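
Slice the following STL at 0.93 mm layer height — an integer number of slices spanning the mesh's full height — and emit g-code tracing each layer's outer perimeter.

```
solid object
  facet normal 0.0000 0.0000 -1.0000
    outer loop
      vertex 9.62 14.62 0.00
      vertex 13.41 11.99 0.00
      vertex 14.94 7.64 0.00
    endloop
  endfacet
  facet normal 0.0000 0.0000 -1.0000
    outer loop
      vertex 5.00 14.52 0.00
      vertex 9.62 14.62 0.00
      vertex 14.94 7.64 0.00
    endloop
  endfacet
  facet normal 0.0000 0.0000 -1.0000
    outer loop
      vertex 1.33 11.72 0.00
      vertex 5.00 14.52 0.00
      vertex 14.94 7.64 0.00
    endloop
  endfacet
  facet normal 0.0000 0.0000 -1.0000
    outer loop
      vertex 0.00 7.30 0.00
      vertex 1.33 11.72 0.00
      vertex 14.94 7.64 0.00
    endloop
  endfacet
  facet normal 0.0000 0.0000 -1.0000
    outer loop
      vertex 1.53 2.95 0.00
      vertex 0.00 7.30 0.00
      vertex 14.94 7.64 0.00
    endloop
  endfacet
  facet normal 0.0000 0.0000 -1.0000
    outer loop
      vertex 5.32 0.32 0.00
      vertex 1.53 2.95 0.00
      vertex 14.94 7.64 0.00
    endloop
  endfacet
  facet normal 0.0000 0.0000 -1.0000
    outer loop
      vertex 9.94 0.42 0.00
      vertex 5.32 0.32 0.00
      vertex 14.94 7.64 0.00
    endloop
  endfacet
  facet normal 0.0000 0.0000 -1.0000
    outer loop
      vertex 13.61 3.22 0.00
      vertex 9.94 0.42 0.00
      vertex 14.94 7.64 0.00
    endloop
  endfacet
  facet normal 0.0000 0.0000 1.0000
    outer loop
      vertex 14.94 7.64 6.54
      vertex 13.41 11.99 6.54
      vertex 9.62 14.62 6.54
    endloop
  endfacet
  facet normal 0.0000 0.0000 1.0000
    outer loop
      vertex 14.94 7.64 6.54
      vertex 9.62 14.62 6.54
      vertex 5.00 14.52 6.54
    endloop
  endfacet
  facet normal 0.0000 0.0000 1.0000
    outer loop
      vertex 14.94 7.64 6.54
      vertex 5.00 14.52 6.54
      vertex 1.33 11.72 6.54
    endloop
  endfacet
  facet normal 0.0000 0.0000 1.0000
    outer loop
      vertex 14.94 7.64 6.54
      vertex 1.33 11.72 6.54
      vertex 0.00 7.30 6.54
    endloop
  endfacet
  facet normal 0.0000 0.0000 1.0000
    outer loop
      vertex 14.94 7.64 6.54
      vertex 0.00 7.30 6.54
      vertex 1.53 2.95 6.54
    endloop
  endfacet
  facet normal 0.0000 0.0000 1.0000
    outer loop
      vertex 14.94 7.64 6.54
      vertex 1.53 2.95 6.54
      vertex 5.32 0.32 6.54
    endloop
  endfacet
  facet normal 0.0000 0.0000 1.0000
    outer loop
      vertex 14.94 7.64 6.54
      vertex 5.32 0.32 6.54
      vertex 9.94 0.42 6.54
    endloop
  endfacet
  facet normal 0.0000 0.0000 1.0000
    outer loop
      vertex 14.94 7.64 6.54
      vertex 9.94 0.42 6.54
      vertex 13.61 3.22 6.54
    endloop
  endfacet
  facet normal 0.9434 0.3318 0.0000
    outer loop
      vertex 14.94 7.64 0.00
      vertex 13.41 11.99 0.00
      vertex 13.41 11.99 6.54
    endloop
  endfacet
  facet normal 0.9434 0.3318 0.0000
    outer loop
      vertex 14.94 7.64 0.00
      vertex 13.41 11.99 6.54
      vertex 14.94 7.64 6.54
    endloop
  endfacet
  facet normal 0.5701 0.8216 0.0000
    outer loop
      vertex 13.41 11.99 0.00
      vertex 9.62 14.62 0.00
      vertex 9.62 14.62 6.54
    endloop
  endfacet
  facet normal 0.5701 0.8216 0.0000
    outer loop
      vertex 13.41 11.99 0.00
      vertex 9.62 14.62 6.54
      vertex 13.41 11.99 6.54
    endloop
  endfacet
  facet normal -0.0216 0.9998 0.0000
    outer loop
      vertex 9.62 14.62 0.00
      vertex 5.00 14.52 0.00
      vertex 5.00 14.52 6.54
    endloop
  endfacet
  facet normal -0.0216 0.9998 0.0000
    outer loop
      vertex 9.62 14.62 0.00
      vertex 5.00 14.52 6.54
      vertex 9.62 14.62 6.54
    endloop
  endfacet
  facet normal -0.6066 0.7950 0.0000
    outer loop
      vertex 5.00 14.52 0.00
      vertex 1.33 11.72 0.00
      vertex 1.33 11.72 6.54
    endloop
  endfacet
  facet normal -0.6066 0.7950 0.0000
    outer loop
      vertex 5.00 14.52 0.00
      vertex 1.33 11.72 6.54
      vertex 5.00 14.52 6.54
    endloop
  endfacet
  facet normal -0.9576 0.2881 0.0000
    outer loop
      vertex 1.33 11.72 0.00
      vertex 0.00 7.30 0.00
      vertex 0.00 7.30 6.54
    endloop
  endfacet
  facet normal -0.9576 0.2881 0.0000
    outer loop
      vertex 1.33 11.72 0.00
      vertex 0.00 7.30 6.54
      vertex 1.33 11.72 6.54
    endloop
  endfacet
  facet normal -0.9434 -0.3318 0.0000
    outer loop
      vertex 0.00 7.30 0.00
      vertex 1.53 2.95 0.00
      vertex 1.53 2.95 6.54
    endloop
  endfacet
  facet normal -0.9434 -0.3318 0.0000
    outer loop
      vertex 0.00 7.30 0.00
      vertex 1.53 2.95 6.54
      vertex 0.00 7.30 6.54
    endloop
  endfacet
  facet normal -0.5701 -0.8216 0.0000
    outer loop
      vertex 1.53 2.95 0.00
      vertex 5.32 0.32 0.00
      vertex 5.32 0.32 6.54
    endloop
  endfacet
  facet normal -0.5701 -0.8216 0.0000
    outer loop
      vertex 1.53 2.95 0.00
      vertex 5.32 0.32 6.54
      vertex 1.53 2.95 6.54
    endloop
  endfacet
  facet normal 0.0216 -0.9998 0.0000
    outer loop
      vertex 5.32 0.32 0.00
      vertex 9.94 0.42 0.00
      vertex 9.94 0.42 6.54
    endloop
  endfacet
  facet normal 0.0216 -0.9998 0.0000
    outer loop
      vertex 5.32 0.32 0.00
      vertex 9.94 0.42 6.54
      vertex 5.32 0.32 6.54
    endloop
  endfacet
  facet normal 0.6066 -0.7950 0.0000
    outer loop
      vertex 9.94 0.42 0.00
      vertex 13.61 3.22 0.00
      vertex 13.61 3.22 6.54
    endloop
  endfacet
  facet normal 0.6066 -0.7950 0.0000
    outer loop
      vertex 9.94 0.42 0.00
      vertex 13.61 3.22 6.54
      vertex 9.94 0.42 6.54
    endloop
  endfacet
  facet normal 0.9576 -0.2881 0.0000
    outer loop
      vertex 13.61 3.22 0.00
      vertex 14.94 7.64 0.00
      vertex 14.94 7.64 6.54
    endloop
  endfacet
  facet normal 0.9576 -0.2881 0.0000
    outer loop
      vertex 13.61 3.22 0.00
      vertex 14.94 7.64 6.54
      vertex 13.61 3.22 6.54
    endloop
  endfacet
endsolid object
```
; perimeter-only toolpath
G21 ; units = mm
G90 ; absolute positioning
G28 ; home
; layer 1
G0 Z0.93
G0 X14.94 Y7.64
G1 X13.41 Y11.99
G1 X9.62 Y14.62
G1 X5.00 Y14.52
G1 X1.33 Y11.72
G1 X0.00 Y7.30
G1 X1.53 Y2.95
G1 X5.32 Y0.32
G1 X9.94 Y0.42
G1 X13.61 Y3.22
G1 X14.94 Y7.64
; layer 2
G0 Z1.87
G0 X14.94 Y7.64
G1 X13.41 Y11.99
G1 X9.62 Y14.62
G1 X5.00 Y14.52
G1 X1.33 Y11.72
G1 X0.00 Y7.30
G1 X1.53 Y2.95
G1 X5.32 Y0.32
G1 X9.94 Y0.42
G1 X13.61 Y3.22
G1 X14.94 Y7.64
; layer 3
G0 Z2.80
G0 X14.94 Y7.64
G1 X13.41 Y11.99
G1 X9.62 Y14.62
G1 X5.00 Y14.52
G1 X1.33 Y11.72
G1 X0.00 Y7.30
G1 X1.53 Y2.95
G1 X5.32 Y0.32
G1 X9.94 Y0.42
G1 X13.61 Y3.22
G1 X14.94 Y7.64
; layer 4
G0 Z3.74
G0 X14.94 Y7.64
G1 X13.41 Y11.99
G1 X9.62 Y14.62
G1 X5.00 Y14.52
G1 X1.33 Y11.72
G1 X0.00 Y7.30
G1 X1.53 Y2.95
G1 X5.32 Y0.32
G1 X9.94 Y0.42
G1 X13.61 Y3.22
G1 X14.94 Y7.64
; layer 5
G0 Z4.67
G0 X14.94 Y7.64
G1 X13.41 Y11.99
G1 X9.62 Y14.62
G1 X5.00 Y14.52
G1 X1.33 Y11.72
G1 X0.00 Y7.30
G1 X1.53 Y2.95
G1 X5.32 Y0.32
G1 X9.94 Y0.42
G1 X13.61 Y3.22
G1 X14.94 Y7.64
; layer 6
G0 Z5.61
G0 X14.94 Y7.64
G1 X13.41 Y11.99
G1 X9.62 Y14.62
G1 X5.00 Y14.52
G1 X1.33 Y11.72
G1 X0.00 Y7.30
G1 X1.53 Y2.95
G1 X5.32 Y0.32
G1 X9.94 Y0.42
G1 X13.61 Y3.22
G1 X14.94 Y7.64
; layer 7
G0 Z6.54
G0 X14.94 Y7.64
G1 X13.41 Y11.99
G1 X9.62 Y14.62
G1 X5.00 Y14.52
G1 X1.33 Y11.72
G1 X0.00 Y7.30
G1 X1.53 Y2.95
G1 X5.32 Y0.32
G1 X9.94 Y0.42
G1 X13.61 Y3.22
G1 X14.94 Y7.64
M2 ; end

The solid is a regular 10-sided prism (a cylinder approximated with 10 flat sides), circumscribed radius ≈ 7.47 mm, height ≈ 6.54 mm. Slicing at Δz = 0.93 mm — 7 equal slices spanning the solid's height, so layer i sits at z = i·h/7 — gives 7 non-empty perimeters. Each is a 10-segment closed polygon; G0 lifts to the layer z and rapids to the start vertex, then G1 traces the edges.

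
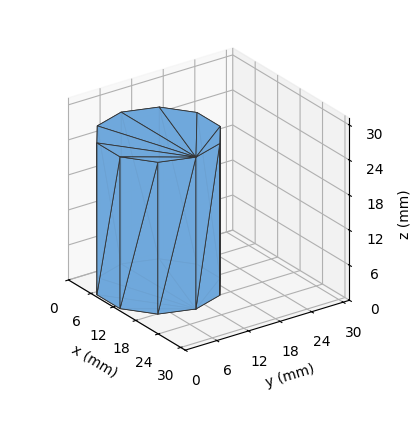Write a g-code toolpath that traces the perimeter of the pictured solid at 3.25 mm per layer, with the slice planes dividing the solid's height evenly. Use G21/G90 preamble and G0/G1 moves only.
Reading the render: the shape is a regular 10-sided prism (a cylinder approximated with 10 flat sides), circumscribed radius ≈ 10 mm, height ≈ 26 mm (dimensions read to the nearest mm from the axis ticks). For the g-code, the solid's height is divided into equal slices at the stated Δz and each level perimeter traced with G1 moves after a G0 lift.

; perimeter-only toolpath
G21 ; units = mm
G90 ; absolute positioning
G28 ; home
; layer 1
G0 Z3.25
G0 X20.00 Y10.00
G1 X18.09 Y15.88
G1 X13.09 Y19.51
G1 X6.91 Y19.51
G1 X1.91 Y15.88
G1 X0.00 Y10.00
G1 X1.91 Y4.12
G1 X6.91 Y0.49
G1 X13.09 Y0.49
G1 X18.09 Y4.12
G1 X20.00 Y10.00
; layer 2
G0 Z6.50
G0 X20.00 Y10.00
G1 X18.09 Y15.88
G1 X13.09 Y19.51
G1 X6.91 Y19.51
G1 X1.91 Y15.88
G1 X0.00 Y10.00
G1 X1.91 Y4.12
G1 X6.91 Y0.49
G1 X13.09 Y0.49
G1 X18.09 Y4.12
G1 X20.00 Y10.00
; layer 3
G0 Z9.75
G0 X20.00 Y10.00
G1 X18.09 Y15.88
G1 X13.09 Y19.51
G1 X6.91 Y19.51
G1 X1.91 Y15.88
G1 X0.00 Y10.00
G1 X1.91 Y4.12
G1 X6.91 Y0.49
G1 X13.09 Y0.49
G1 X18.09 Y4.12
G1 X20.00 Y10.00
; layer 4
G0 Z13.00
G0 X20.00 Y10.00
G1 X18.09 Y15.88
G1 X13.09 Y19.51
G1 X6.91 Y19.51
G1 X1.91 Y15.88
G1 X0.00 Y10.00
G1 X1.91 Y4.12
G1 X6.91 Y0.49
G1 X13.09 Y0.49
G1 X18.09 Y4.12
G1 X20.00 Y10.00
; layer 5
G0 Z16.25
G0 X20.00 Y10.00
G1 X18.09 Y15.88
G1 X13.09 Y19.51
G1 X6.91 Y19.51
G1 X1.91 Y15.88
G1 X0.00 Y10.00
G1 X1.91 Y4.12
G1 X6.91 Y0.49
G1 X13.09 Y0.49
G1 X18.09 Y4.12
G1 X20.00 Y10.00
; layer 6
G0 Z19.50
G0 X20.00 Y10.00
G1 X18.09 Y15.88
G1 X13.09 Y19.51
G1 X6.91 Y19.51
G1 X1.91 Y15.88
G1 X0.00 Y10.00
G1 X1.91 Y4.12
G1 X6.91 Y0.49
G1 X13.09 Y0.49
G1 X18.09 Y4.12
G1 X20.00 Y10.00
; layer 7
G0 Z22.75
G0 X20.00 Y10.00
G1 X18.09 Y15.88
G1 X13.09 Y19.51
G1 X6.91 Y19.51
G1 X1.91 Y15.88
G1 X0.00 Y10.00
G1 X1.91 Y4.12
G1 X6.91 Y0.49
G1 X13.09 Y0.49
G1 X18.09 Y4.12
G1 X20.00 Y10.00
; layer 8
G0 Z26.00
G0 X20.00 Y10.00
G1 X18.09 Y15.88
G1 X13.09 Y19.51
G1 X6.91 Y19.51
G1 X1.91 Y15.88
G1 X0.00 Y10.00
G1 X1.91 Y4.12
G1 X6.91 Y0.49
G1 X13.09 Y0.49
G1 X18.09 Y4.12
G1 X20.00 Y10.00
M2 ; end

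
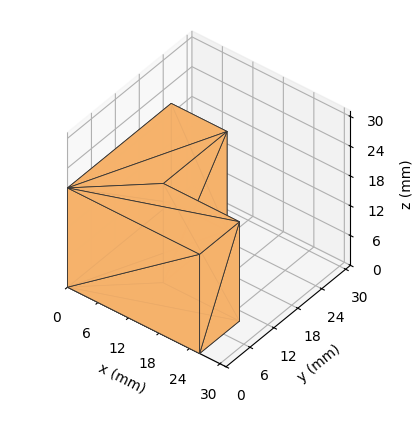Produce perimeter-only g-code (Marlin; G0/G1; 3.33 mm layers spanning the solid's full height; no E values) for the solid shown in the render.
Reading the render: the shape is an L-shaped prism: outer 26 × 26 mm, arm thicknesses ≈ 10 mm (horizontal) and 11 mm (vertical), extruded 20 mm in z (dimensions read to the nearest mm from the axis ticks). For the g-code, the solid's height is divided into equal slices at the stated Δz and each level perimeter traced with G1 moves after a G0 lift.

; perimeter-only toolpath
G21 ; units = mm
G90 ; absolute positioning
G28 ; home
; layer 1
G0 Z3.33
G0 X0.00 Y0.00
G1 X26.00 Y0.00
G1 X26.00 Y10.00
G1 X11.00 Y10.00
G1 X11.00 Y26.00
G1 X0.00 Y26.00
G1 X0.00 Y0.00
; layer 2
G0 Z6.67
G0 X0.00 Y0.00
G1 X26.00 Y0.00
G1 X26.00 Y10.00
G1 X11.00 Y10.00
G1 X11.00 Y26.00
G1 X0.00 Y26.00
G1 X0.00 Y0.00
; layer 3
G0 Z10.00
G0 X0.00 Y0.00
G1 X26.00 Y0.00
G1 X26.00 Y10.00
G1 X11.00 Y10.00
G1 X11.00 Y26.00
G1 X0.00 Y26.00
G1 X0.00 Y0.00
; layer 4
G0 Z13.33
G0 X0.00 Y0.00
G1 X26.00 Y0.00
G1 X26.00 Y10.00
G1 X11.00 Y10.00
G1 X11.00 Y26.00
G1 X0.00 Y26.00
G1 X0.00 Y0.00
; layer 5
G0 Z16.67
G0 X0.00 Y0.00
G1 X26.00 Y0.00
G1 X26.00 Y10.00
G1 X11.00 Y10.00
G1 X11.00 Y26.00
G1 X0.00 Y26.00
G1 X0.00 Y0.00
; layer 6
G0 Z20.00
G0 X0.00 Y0.00
G1 X26.00 Y0.00
G1 X26.00 Y10.00
G1 X11.00 Y10.00
G1 X11.00 Y26.00
G1 X0.00 Y26.00
G1 X0.00 Y0.00
M2 ; end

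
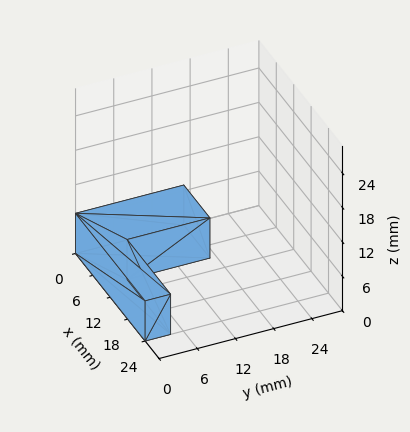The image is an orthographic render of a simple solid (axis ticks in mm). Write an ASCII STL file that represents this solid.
Reading the render: the shape is an L-shaped prism: outer 24 × 17 mm, arm thicknesses ≈ 4 mm (horizontal) and 9 mm (vertical), extruded 7 mm in z (dimensions read to the nearest mm from the axis ticks). For the STL, each face is triangulated and given an outward normal.

solid part
  facet normal 0.0000 0.0000 -1.0000
    outer loop
      vertex 24.000 4.000 0.000
      vertex 24.000 0.000 0.000
      vertex 0.000 0.000 0.000
    endloop
  endfacet
  facet normal 0.0000 0.0000 -1.0000
    outer loop
      vertex 9.000 4.000 0.000
      vertex 24.000 4.000 0.000
      vertex 0.000 0.000 0.000
    endloop
  endfacet
  facet normal 0.0000 0.0000 -1.0000
    outer loop
      vertex 9.000 17.000 0.000
      vertex 9.000 4.000 0.000
      vertex 0.000 0.000 0.000
    endloop
  endfacet
  facet normal 0.0000 0.0000 -1.0000
    outer loop
      vertex 0.000 17.000 0.000
      vertex 9.000 17.000 0.000
      vertex 0.000 0.000 0.000
    endloop
  endfacet
  facet normal 0.0000 0.0000 1.0000
    outer loop
      vertex 0.000 0.000 7.000
      vertex 24.000 0.000 7.000
      vertex 24.000 4.000 7.000
    endloop
  endfacet
  facet normal 0.0000 0.0000 1.0000
    outer loop
      vertex 0.000 0.000 7.000
      vertex 24.000 4.000 7.000
      vertex 9.000 4.000 7.000
    endloop
  endfacet
  facet normal 0.0000 0.0000 1.0000
    outer loop
      vertex 0.000 0.000 7.000
      vertex 9.000 4.000 7.000
      vertex 9.000 17.000 7.000
    endloop
  endfacet
  facet normal 0.0000 0.0000 1.0000
    outer loop
      vertex 0.000 0.000 7.000
      vertex 9.000 17.000 7.000
      vertex 0.000 17.000 7.000
    endloop
  endfacet
  facet normal 0.0000 -1.0000 0.0000
    outer loop
      vertex 0.000 0.000 0.000
      vertex 24.000 0.000 0.000
      vertex 24.000 0.000 7.000
    endloop
  endfacet
  facet normal 0.0000 -1.0000 0.0000
    outer loop
      vertex 0.000 0.000 0.000
      vertex 24.000 0.000 7.000
      vertex 0.000 0.000 7.000
    endloop
  endfacet
  facet normal 1.0000 0.0000 0.0000
    outer loop
      vertex 24.000 0.000 0.000
      vertex 24.000 4.000 0.000
      vertex 24.000 4.000 7.000
    endloop
  endfacet
  facet normal 1.0000 0.0000 0.0000
    outer loop
      vertex 24.000 0.000 0.000
      vertex 24.000 4.000 7.000
      vertex 24.000 0.000 7.000
    endloop
  endfacet
  facet normal 0.0000 1.0000 0.0000
    outer loop
      vertex 24.000 4.000 0.000
      vertex 9.000 4.000 0.000
      vertex 9.000 4.000 7.000
    endloop
  endfacet
  facet normal 0.0000 1.0000 0.0000
    outer loop
      vertex 24.000 4.000 0.000
      vertex 9.000 4.000 7.000
      vertex 24.000 4.000 7.000
    endloop
  endfacet
  facet normal 1.0000 0.0000 0.0000
    outer loop
      vertex 9.000 4.000 0.000
      vertex 9.000 17.000 0.000
      vertex 9.000 17.000 7.000
    endloop
  endfacet
  facet normal 1.0000 0.0000 0.0000
    outer loop
      vertex 9.000 4.000 0.000
      vertex 9.000 17.000 7.000
      vertex 9.000 4.000 7.000
    endloop
  endfacet
  facet normal 0.0000 1.0000 0.0000
    outer loop
      vertex 9.000 17.000 0.000
      vertex 0.000 17.000 0.000
      vertex 0.000 17.000 7.000
    endloop
  endfacet
  facet normal 0.0000 1.0000 0.0000
    outer loop
      vertex 9.000 17.000 0.000
      vertex 0.000 17.000 7.000
      vertex 9.000 17.000 7.000
    endloop
  endfacet
  facet normal -1.0000 0.0000 0.0000
    outer loop
      vertex 0.000 17.000 0.000
      vertex 0.000 0.000 0.000
      vertex 0.000 0.000 7.000
    endloop
  endfacet
  facet normal -1.0000 0.0000 0.0000
    outer loop
      vertex 0.000 17.000 0.000
      vertex 0.000 0.000 7.000
      vertex 0.000 17.000 7.000
    endloop
  endfacet
endsolid part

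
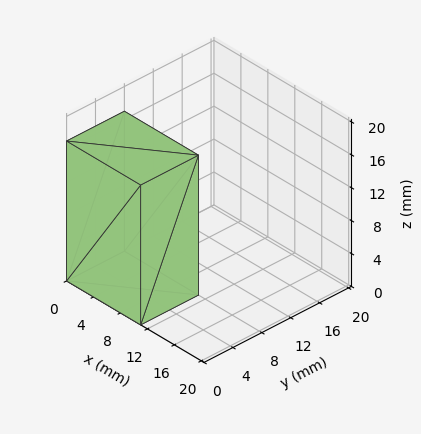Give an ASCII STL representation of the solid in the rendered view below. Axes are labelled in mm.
Reading the render: the shape is a rectangular box, roughly 11 × 8 mm footprint and 17 mm tall (dimensions read to the nearest mm from the axis ticks). For the STL, each face is triangulated and given an outward normal.

solid part
  facet normal 0.0000 0.0000 -1.0000
    outer loop
      vertex 11.0 8.0 0.0
      vertex 11.0 0.0 0.0
      vertex 0.0 0.0 0.0
    endloop
  endfacet
  facet normal 0.0000 0.0000 -1.0000
    outer loop
      vertex 0.0 8.0 0.0
      vertex 11.0 8.0 0.0
      vertex 0.0 0.0 0.0
    endloop
  endfacet
  facet normal 0.0000 0.0000 1.0000
    outer loop
      vertex 0.0 0.0 17.0
      vertex 11.0 0.0 17.0
      vertex 11.0 8.0 17.0
    endloop
  endfacet
  facet normal 0.0000 0.0000 1.0000
    outer loop
      vertex 0.0 0.0 17.0
      vertex 11.0 8.0 17.0
      vertex 0.0 8.0 17.0
    endloop
  endfacet
  facet normal 0.0000 -1.0000 0.0000
    outer loop
      vertex 0.0 0.0 0.0
      vertex 11.0 0.0 0.0
      vertex 11.0 0.0 17.0
    endloop
  endfacet
  facet normal 0.0000 -1.0000 0.0000
    outer loop
      vertex 0.0 0.0 0.0
      vertex 11.0 0.0 17.0
      vertex 0.0 0.0 17.0
    endloop
  endfacet
  facet normal 0.0000 1.0000 0.0000
    outer loop
      vertex 11.0 8.0 17.0
      vertex 11.0 8.0 0.0
      vertex 0.0 8.0 0.0
    endloop
  endfacet
  facet normal 0.0000 1.0000 0.0000
    outer loop
      vertex 0.0 8.0 17.0
      vertex 11.0 8.0 17.0
      vertex 0.0 8.0 0.0
    endloop
  endfacet
  facet normal -1.0000 0.0000 0.0000
    outer loop
      vertex 0.0 8.0 17.0
      vertex 0.0 8.0 0.0
      vertex 0.0 0.0 0.0
    endloop
  endfacet
  facet normal -1.0000 0.0000 0.0000
    outer loop
      vertex 0.0 0.0 17.0
      vertex 0.0 8.0 17.0
      vertex 0.0 0.0 0.0
    endloop
  endfacet
  facet normal 1.0000 0.0000 0.0000
    outer loop
      vertex 11.0 0.0 0.0
      vertex 11.0 8.0 0.0
      vertex 11.0 8.0 17.0
    endloop
  endfacet
  facet normal 1.0000 0.0000 0.0000
    outer loop
      vertex 11.0 0.0 0.0
      vertex 11.0 8.0 17.0
      vertex 11.0 0.0 17.0
    endloop
  endfacet
endsolid part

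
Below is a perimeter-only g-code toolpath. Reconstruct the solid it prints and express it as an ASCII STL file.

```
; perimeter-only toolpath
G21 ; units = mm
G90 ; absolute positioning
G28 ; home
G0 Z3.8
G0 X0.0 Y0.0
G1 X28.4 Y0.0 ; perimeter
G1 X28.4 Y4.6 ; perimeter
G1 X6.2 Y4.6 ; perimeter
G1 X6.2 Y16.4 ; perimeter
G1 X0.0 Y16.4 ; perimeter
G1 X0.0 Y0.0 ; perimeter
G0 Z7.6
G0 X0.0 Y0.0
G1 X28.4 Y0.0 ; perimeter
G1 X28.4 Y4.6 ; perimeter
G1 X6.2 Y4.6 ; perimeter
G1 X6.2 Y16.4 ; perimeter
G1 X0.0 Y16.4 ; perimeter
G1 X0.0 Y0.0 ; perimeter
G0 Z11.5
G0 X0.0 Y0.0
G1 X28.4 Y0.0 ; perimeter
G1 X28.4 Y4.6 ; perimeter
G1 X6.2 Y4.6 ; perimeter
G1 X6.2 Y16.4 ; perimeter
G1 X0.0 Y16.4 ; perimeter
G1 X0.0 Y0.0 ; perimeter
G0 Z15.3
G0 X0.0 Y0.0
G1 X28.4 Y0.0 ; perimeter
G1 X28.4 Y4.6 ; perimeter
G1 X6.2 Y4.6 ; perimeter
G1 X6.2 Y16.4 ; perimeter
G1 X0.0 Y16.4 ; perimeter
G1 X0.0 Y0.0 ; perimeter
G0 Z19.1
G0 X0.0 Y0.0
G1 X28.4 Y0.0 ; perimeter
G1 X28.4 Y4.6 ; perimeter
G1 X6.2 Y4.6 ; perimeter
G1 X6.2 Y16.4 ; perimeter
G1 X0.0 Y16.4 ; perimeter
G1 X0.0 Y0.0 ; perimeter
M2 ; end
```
solid part
  facet normal 0.0000 0.0000 -1.0000
    outer loop
      vertex 28.4 4.6 0.0
      vertex 28.4 0.0 0.0
      vertex 0.0 0.0 0.0
    endloop
  endfacet
  facet normal 0.0000 0.0000 -1.0000
    outer loop
      vertex 6.2 4.6 0.0
      vertex 28.4 4.6 0.0
      vertex 0.0 0.0 0.0
    endloop
  endfacet
  facet normal 0.0000 0.0000 -1.0000
    outer loop
      vertex 6.2 16.4 0.0
      vertex 6.2 4.6 0.0
      vertex 0.0 0.0 0.0
    endloop
  endfacet
  facet normal 0.0000 0.0000 -1.0000
    outer loop
      vertex 0.0 16.4 0.0
      vertex 6.2 16.4 0.0
      vertex 0.0 0.0 0.0
    endloop
  endfacet
  facet normal 0.0000 0.0000 1.0000
    outer loop
      vertex 0.0 0.0 19.1
      vertex 28.4 0.0 19.1
      vertex 28.4 4.6 19.1
    endloop
  endfacet
  facet normal 0.0000 0.0000 1.0000
    outer loop
      vertex 0.0 0.0 19.1
      vertex 28.4 4.6 19.1
      vertex 6.2 4.6 19.1
    endloop
  endfacet
  facet normal 0.0000 0.0000 1.0000
    outer loop
      vertex 0.0 0.0 19.1
      vertex 6.2 4.6 19.1
      vertex 6.2 16.4 19.1
    endloop
  endfacet
  facet normal 0.0000 0.0000 1.0000
    outer loop
      vertex 0.0 0.0 19.1
      vertex 6.2 16.4 19.1
      vertex 0.0 16.4 19.1
    endloop
  endfacet
  facet normal 0.0000 -1.0000 0.0000
    outer loop
      vertex 0.0 0.0 0.0
      vertex 28.4 0.0 0.0
      vertex 28.4 0.0 19.1
    endloop
  endfacet
  facet normal 0.0000 -1.0000 0.0000
    outer loop
      vertex 0.0 0.0 0.0
      vertex 28.4 0.0 19.1
      vertex 0.0 0.0 19.1
    endloop
  endfacet
  facet normal 1.0000 0.0000 0.0000
    outer loop
      vertex 28.4 0.0 0.0
      vertex 28.4 4.6 0.0
      vertex 28.4 4.6 19.1
    endloop
  endfacet
  facet normal 1.0000 0.0000 0.0000
    outer loop
      vertex 28.4 0.0 0.0
      vertex 28.4 4.6 19.1
      vertex 28.4 0.0 19.1
    endloop
  endfacet
  facet normal 0.0000 1.0000 0.0000
    outer loop
      vertex 28.4 4.6 0.0
      vertex 6.2 4.6 0.0
      vertex 6.2 4.6 19.1
    endloop
  endfacet
  facet normal 0.0000 1.0000 0.0000
    outer loop
      vertex 28.4 4.6 0.0
      vertex 6.2 4.6 19.1
      vertex 28.4 4.6 19.1
    endloop
  endfacet
  facet normal 1.0000 0.0000 0.0000
    outer loop
      vertex 6.2 4.6 0.0
      vertex 6.2 16.4 0.0
      vertex 6.2 16.4 19.1
    endloop
  endfacet
  facet normal 1.0000 0.0000 0.0000
    outer loop
      vertex 6.2 4.6 0.0
      vertex 6.2 16.4 19.1
      vertex 6.2 4.6 19.1
    endloop
  endfacet
  facet normal 0.0000 1.0000 0.0000
    outer loop
      vertex 6.2 16.4 0.0
      vertex 0.0 16.4 0.0
      vertex 0.0 16.4 19.1
    endloop
  endfacet
  facet normal 0.0000 1.0000 0.0000
    outer loop
      vertex 6.2 16.4 0.0
      vertex 0.0 16.4 19.1
      vertex 6.2 16.4 19.1
    endloop
  endfacet
  facet normal -1.0000 0.0000 0.0000
    outer loop
      vertex 0.0 16.4 0.0
      vertex 0.0 0.0 0.0
      vertex 0.0 0.0 19.1
    endloop
  endfacet
  facet normal -1.0000 0.0000 0.0000
    outer loop
      vertex 0.0 16.4 0.0
      vertex 0.0 0.0 19.1
      vertex 0.0 16.4 19.1
    endloop
  endfacet
endsolid part

The G0 Z moves step by Δz≈3.8 mm. Every layer's G1 loop is the same polygon, so the solid is a straight extrusion of it from z=0 to z≈19.1. Closing with flat bottom and top caps and triangulating gives 20 facets — an L-shaped prism: outer 28.4 × 16.4 mm, arm thicknesses ≈ 4.6 mm (horizontal) and 6.2 mm (vertical), extruded 19.1 mm in z.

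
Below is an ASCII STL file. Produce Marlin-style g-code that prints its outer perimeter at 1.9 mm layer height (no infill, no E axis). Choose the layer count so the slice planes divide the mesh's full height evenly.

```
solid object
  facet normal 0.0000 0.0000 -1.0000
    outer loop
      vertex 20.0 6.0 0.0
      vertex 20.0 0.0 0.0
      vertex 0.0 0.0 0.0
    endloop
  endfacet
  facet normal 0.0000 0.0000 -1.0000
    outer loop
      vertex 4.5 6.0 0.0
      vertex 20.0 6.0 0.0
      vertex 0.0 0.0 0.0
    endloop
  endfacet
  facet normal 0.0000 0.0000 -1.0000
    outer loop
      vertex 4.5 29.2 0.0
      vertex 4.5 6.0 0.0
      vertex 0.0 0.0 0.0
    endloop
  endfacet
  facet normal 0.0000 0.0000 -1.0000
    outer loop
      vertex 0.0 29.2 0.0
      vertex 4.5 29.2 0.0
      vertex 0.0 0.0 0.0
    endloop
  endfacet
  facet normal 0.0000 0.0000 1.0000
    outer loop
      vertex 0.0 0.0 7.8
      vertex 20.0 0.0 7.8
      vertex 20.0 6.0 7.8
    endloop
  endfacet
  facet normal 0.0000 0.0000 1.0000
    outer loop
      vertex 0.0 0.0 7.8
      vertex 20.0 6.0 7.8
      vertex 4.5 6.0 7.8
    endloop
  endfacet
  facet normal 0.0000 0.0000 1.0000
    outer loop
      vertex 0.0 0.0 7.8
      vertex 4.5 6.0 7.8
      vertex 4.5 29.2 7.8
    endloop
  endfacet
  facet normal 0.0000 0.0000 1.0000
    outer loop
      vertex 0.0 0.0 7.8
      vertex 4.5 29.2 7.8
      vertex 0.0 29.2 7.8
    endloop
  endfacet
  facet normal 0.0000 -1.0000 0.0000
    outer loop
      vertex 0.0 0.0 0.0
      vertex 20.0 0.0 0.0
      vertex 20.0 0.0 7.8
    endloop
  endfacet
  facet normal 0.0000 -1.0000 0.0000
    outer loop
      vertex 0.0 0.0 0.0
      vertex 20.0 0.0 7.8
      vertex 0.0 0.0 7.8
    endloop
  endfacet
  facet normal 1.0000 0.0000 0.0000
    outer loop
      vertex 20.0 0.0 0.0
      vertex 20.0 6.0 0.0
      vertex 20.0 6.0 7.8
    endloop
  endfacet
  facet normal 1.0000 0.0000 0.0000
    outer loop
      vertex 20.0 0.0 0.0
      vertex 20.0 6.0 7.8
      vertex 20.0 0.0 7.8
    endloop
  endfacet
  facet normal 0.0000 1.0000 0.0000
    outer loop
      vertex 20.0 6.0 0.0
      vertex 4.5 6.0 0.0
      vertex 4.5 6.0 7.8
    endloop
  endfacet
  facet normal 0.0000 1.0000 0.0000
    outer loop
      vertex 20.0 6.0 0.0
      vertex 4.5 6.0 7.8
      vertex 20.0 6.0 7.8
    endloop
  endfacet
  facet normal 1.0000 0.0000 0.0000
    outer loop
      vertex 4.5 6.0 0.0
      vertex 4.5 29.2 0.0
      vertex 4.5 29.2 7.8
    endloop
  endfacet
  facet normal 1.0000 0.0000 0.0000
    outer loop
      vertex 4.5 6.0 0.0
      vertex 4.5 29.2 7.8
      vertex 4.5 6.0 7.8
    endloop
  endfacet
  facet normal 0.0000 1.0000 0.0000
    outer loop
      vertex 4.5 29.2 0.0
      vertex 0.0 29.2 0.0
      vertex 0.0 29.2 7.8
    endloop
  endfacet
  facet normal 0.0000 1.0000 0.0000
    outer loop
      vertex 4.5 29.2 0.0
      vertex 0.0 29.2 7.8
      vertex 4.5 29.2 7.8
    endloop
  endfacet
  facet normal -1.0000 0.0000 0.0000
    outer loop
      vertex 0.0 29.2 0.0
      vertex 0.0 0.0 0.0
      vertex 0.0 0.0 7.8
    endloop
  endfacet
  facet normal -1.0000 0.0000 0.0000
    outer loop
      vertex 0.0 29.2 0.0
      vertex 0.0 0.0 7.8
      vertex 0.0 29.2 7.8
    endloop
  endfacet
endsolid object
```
; perimeter-only toolpath
G21 ; units = mm
G90 ; absolute positioning
G28 ; home
; layer 1
G0 Z1.9
G0 X0.0 Y0.0
G1 X20.0 Y0.0
G1 X20.0 Y6.0
G1 X4.5 Y6.0
G1 X4.5 Y29.2
G1 X0.0 Y29.2
G1 X0.0 Y0.0
; layer 2
G0 Z3.9
G0 X0.0 Y0.0
G1 X20.0 Y0.0
G1 X20.0 Y6.0
G1 X4.5 Y6.0
G1 X4.5 Y29.2
G1 X0.0 Y29.2
G1 X0.0 Y0.0
; layer 3
G0 Z5.8
G0 X0.0 Y0.0
G1 X20.0 Y0.0
G1 X20.0 Y6.0
G1 X4.5 Y6.0
G1 X4.5 Y29.2
G1 X0.0 Y29.2
G1 X0.0 Y0.0
; layer 4
G0 Z7.8
G0 X0.0 Y0.0
G1 X20.0 Y0.0
G1 X20.0 Y6.0
G1 X4.5 Y6.0
G1 X4.5 Y29.2
G1 X0.0 Y29.2
G1 X0.0 Y0.0
M2 ; end

The solid is an L-shaped prism: outer 20 × 29.2 mm, arm thicknesses ≈ 6 mm (horizontal) and 4.5 mm (vertical), extruded 7.8 mm in z. Slicing at Δz = 1.9 mm — 4 equal slices spanning the solid's height, so layer i sits at z = i·h/4 — gives 4 non-empty perimeters. Each is a 6-segment closed polygon; G0 lifts to the layer z and rapids to the start vertex, then G1 traces the edges.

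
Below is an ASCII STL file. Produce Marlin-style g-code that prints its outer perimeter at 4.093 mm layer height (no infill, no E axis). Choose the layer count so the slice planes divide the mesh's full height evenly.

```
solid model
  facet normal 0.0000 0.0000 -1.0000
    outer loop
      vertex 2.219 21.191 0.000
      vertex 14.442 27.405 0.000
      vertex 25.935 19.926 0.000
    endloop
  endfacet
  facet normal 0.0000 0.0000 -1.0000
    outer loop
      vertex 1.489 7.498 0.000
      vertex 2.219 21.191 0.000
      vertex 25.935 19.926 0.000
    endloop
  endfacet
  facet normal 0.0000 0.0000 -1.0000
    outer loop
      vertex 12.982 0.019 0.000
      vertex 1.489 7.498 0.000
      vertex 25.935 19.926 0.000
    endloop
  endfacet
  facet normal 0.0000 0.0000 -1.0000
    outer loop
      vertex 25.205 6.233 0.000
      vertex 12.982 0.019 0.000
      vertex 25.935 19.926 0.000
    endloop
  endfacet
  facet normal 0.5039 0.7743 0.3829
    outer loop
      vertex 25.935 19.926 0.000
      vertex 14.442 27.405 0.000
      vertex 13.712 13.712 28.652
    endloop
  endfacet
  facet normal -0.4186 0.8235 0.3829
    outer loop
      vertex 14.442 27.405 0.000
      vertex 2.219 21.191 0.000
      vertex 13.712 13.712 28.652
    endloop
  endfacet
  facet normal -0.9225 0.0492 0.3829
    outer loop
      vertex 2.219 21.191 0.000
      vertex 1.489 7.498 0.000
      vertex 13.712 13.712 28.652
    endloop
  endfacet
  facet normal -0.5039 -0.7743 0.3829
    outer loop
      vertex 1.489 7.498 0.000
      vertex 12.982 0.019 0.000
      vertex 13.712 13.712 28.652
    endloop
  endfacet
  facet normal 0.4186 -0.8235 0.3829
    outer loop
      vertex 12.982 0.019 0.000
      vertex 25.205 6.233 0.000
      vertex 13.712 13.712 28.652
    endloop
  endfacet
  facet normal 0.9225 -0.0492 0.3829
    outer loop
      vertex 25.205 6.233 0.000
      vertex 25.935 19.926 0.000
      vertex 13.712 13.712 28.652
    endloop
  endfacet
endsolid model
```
; perimeter-only toolpath
G21 ; units = mm
G90 ; absolute positioning
G28 ; home
; layer 1
G0 Z4.093
G0 X24.189 Y19.038
G1 X14.338 Y25.449
G1 X3.861 Y20.123
G1 X3.235 Y8.386
G1 X13.086 Y1.975
G1 X23.563 Y7.301
G1 X24.189 Y19.038
; layer 2
G0 Z8.186
G0 X22.443 Y18.151
G1 X14.233 Y23.493
G1 X5.503 Y19.054
G1 X4.981 Y9.273
G1 X13.191 Y3.931
G1 X21.921 Y8.370
G1 X22.443 Y18.151
; layer 3
G0 Z12.279
G0 X20.697 Y17.263
G1 X14.129 Y21.537
G1 X7.145 Y17.986
G1 X6.727 Y10.161
G1 X13.295 Y5.887
G1 X20.279 Y9.438
G1 X20.697 Y17.263
; layer 4
G0 Z16.373
G0 X18.950 Y16.375
G1 X14.025 Y19.580
G1 X8.786 Y16.917
G1 X8.474 Y11.049
G1 X13.399 Y7.844
G1 X18.638 Y10.507
G1 X18.950 Y16.375
; layer 5
G0 Z20.466
G0 X17.204 Y15.487
G1 X13.921 Y17.624
G1 X10.428 Y15.849
G1 X10.220 Y11.937
G1 X13.503 Y9.800
G1 X16.996 Y11.575
G1 X17.204 Y15.487
; layer 6
G0 Z24.559
G0 X15.458 Y14.600
G1 X13.816 Y15.668
G1 X12.070 Y14.780
G1 X11.966 Y12.824
G1 X13.608 Y11.756
G1 X15.354 Y12.644
G1 X15.458 Y14.600
M2 ; end

The solid is a regular 6-sided pyramid, base circumscribed radius ≈ 13.7 mm, apex at z ≈ 28.7 mm. Slicing at Δz = 4.093 mm — 7 equal slices spanning the solid's height, so layer i sits at z = i·h/7 — gives 6 non-empty perimeters. Each is a 6-segment closed polygon; G0 lifts to the layer z and rapids to the start vertex, then G1 traces the edges. The cross-section shrinks linearly with z (the slice at the apex is degenerate and omitted).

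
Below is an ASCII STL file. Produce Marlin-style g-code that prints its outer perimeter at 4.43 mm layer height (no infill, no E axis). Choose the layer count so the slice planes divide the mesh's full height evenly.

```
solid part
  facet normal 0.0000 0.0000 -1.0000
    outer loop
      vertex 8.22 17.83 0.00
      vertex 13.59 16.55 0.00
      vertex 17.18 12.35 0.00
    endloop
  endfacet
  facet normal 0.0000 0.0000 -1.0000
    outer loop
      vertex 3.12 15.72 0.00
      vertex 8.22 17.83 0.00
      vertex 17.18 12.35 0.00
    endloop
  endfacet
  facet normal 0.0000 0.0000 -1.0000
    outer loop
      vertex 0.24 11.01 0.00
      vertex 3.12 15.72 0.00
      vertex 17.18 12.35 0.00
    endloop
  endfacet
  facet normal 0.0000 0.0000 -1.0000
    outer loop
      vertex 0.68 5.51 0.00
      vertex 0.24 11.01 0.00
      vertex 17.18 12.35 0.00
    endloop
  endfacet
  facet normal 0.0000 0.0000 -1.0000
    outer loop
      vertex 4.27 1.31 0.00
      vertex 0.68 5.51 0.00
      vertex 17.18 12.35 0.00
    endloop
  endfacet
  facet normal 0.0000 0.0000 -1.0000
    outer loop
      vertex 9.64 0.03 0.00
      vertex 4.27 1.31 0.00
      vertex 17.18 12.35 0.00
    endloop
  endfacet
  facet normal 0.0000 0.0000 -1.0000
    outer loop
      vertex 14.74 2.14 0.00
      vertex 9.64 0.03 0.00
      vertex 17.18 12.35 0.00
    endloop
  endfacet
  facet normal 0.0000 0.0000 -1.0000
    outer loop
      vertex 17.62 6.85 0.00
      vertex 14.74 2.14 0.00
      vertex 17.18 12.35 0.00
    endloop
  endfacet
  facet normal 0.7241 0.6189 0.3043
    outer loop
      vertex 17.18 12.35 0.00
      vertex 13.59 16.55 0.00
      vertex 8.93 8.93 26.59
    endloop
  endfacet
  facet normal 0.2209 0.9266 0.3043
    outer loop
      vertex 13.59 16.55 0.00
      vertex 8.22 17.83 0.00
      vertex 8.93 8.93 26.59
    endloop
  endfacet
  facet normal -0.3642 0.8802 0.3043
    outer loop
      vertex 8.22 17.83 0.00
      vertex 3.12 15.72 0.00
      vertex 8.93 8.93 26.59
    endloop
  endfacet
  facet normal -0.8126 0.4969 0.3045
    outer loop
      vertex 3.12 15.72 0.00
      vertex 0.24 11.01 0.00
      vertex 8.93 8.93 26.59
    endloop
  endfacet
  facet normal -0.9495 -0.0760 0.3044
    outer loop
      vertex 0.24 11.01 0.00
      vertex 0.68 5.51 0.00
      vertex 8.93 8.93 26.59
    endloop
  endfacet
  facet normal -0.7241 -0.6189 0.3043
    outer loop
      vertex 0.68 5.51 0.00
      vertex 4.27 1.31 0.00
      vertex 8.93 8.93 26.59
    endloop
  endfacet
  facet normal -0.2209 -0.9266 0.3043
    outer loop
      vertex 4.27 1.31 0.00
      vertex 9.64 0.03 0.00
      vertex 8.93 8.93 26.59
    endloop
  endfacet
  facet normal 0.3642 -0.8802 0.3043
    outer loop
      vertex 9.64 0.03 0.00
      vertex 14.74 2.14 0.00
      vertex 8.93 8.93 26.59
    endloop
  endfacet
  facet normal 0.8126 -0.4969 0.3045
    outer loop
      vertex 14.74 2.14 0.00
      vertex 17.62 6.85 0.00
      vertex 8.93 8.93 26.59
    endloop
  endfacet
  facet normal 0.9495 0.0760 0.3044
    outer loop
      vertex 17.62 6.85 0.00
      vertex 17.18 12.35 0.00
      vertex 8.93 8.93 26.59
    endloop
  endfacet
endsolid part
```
; perimeter-only toolpath
G21 ; units = mm
G90 ; absolute positioning
G28 ; home
; layer 1
G0 Z4.43
G0 X15.80 Y11.78
G1 X12.81 Y15.28
G1 X8.34 Y16.35
G1 X4.09 Y14.59
G1 X1.69 Y10.66
G1 X2.05 Y6.08
G1 X5.05 Y2.58
G1 X9.52 Y1.51
G1 X13.77 Y3.27
G1 X16.17 Y7.20
G1 X15.80 Y11.78
; layer 2
G0 Z8.86
G0 X14.43 Y11.21
G1 X12.04 Y14.01
G1 X8.46 Y14.86
G1 X5.06 Y13.46
G1 X3.14 Y10.32
G1 X3.43 Y6.65
G1 X5.82 Y3.85
G1 X9.40 Y3.00
G1 X12.80 Y4.40
G1 X14.72 Y7.54
G1 X14.43 Y11.21
; layer 3
G0 Z13.29
G0 X13.05 Y10.64
G1 X11.26 Y12.74
G1 X8.57 Y13.38
G1 X6.03 Y12.32
G1 X4.58 Y9.97
G1 X4.80 Y7.22
G1 X6.60 Y5.12
G1 X9.29 Y4.48
G1 X11.84 Y5.54
G1 X13.28 Y7.89
G1 X13.05 Y10.64
; layer 4
G0 Z17.73
G0 X11.68 Y10.07
G1 X10.48 Y11.47
G1 X8.69 Y11.90
G1 X6.99 Y11.19
G1 X6.03 Y9.62
G1 X6.18 Y7.79
G1 X7.38 Y6.39
G1 X9.17 Y5.96
G1 X10.87 Y6.67
G1 X11.83 Y8.24
G1 X11.68 Y10.07
; layer 5
G0 Z22.16
G0 X10.30 Y9.50
G1 X9.71 Y10.20
G1 X8.81 Y10.41
G1 X7.96 Y10.06
G1 X7.48 Y9.28
G1 X7.55 Y8.36
G1 X8.15 Y7.66
G1 X9.05 Y7.45
G1 X9.90 Y7.80
G1 X10.38 Y8.58
G1 X10.30 Y9.50
M2 ; end

The solid is a regular 10-sided pyramid, base circumscribed radius ≈ 8.93 mm, apex at z ≈ 26.6 mm. Slicing at Δz = 4.43 mm — 6 equal slices spanning the solid's height, so layer i sits at z = i·h/6 — gives 5 non-empty perimeters. Each is a 10-segment closed polygon; G0 lifts to the layer z and rapids to the start vertex, then G1 traces the edges. The cross-section shrinks linearly with z (the slice at the apex is degenerate and omitted).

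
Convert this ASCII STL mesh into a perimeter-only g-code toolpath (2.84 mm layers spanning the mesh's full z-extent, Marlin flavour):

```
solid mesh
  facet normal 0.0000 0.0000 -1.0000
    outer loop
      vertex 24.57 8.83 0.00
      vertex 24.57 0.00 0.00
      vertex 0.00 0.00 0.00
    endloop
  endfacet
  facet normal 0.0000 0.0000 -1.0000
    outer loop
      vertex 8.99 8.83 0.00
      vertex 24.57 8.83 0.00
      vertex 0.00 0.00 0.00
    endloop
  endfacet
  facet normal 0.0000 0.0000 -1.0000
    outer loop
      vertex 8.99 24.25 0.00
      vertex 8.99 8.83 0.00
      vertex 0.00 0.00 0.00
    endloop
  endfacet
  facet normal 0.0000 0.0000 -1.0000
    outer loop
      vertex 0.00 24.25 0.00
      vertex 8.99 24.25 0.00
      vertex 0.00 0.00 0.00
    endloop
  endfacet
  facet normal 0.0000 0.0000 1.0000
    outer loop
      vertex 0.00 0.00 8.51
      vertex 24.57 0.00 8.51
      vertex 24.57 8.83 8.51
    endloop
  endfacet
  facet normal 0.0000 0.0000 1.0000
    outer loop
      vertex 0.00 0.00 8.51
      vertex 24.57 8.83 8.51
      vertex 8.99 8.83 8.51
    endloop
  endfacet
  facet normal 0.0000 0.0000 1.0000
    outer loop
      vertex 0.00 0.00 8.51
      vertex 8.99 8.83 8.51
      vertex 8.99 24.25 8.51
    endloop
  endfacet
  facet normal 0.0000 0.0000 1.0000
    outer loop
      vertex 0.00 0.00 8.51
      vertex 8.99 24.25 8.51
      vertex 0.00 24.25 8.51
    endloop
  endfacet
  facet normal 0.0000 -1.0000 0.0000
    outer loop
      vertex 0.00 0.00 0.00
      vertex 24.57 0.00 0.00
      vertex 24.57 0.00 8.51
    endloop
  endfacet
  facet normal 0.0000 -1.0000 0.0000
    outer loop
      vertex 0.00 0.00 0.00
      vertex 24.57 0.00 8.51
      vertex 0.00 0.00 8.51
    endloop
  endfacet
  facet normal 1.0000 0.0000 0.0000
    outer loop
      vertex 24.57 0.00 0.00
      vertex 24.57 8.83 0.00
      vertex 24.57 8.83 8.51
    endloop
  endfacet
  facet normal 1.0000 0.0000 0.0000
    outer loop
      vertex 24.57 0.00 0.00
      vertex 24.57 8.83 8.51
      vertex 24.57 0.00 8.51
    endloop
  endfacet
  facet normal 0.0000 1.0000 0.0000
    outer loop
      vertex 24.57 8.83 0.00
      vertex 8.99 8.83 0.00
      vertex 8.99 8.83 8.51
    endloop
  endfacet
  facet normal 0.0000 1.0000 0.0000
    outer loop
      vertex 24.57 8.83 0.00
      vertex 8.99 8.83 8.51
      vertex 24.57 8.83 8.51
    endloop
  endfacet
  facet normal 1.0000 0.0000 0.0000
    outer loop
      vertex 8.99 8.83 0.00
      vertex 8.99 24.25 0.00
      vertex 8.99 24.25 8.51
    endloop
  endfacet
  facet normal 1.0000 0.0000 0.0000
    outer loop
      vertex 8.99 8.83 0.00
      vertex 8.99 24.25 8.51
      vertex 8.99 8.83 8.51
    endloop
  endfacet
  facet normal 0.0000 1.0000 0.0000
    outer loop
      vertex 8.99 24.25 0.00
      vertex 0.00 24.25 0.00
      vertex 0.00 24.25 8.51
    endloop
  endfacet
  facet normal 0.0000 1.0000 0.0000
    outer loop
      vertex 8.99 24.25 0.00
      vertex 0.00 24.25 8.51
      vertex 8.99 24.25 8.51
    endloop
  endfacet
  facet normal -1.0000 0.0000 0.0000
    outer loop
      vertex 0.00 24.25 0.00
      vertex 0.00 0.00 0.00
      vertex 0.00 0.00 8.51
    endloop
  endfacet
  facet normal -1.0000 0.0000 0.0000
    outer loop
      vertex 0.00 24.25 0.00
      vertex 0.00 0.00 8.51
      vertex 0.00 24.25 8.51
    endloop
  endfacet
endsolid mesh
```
; perimeter-only toolpath
G21 ; units = mm
G90 ; absolute positioning
G28 ; home
; layer 1
G0 Z2.84
G0 X0.00 Y0.00
G1 X24.57 Y0.00
G1 X24.57 Y8.83
G1 X8.99 Y8.83
G1 X8.99 Y24.25
G1 X0.00 Y24.25
G1 X0.00 Y0.00
; layer 2
G0 Z5.67
G0 X0.00 Y0.00
G1 X24.57 Y0.00
G1 X24.57 Y8.83
G1 X8.99 Y8.83
G1 X8.99 Y24.25
G1 X0.00 Y24.25
G1 X0.00 Y0.00
; layer 3
G0 Z8.51
G0 X0.00 Y0.00
G1 X24.57 Y0.00
G1 X24.57 Y8.83
G1 X8.99 Y8.83
G1 X8.99 Y24.25
G1 X0.00 Y24.25
G1 X0.00 Y0.00
M2 ; end

The solid is an L-shaped prism: outer 24.6 × 24.2 mm, arm thicknesses ≈ 8.83 mm (horizontal) and 8.99 mm (vertical), extruded 8.51 mm in z. Slicing at Δz = 2.84 mm — 3 equal slices spanning the solid's height, so layer i sits at z = i·h/3 — gives 3 non-empty perimeters. Each is a 6-segment closed polygon; G0 lifts to the layer z and rapids to the start vertex, then G1 traces the edges.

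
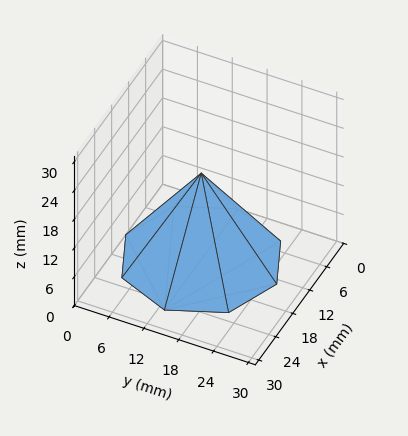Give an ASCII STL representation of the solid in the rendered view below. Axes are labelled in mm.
Reading the render: the shape is a regular 8-sided pyramid, base circumscribed radius ≈ 13 mm, apex at z ≈ 18 mm (dimensions read to the nearest mm from the axis ticks). For the STL, each face is triangulated and given an outward normal.

solid part
  facet normal 0.0000 0.0000 -1.0000
    outer loop
      vertex 13.000 26.000 0.000
      vertex 22.192 22.192 0.000
      vertex 26.000 13.000 0.000
    endloop
  endfacet
  facet normal 0.0000 0.0000 -1.0000
    outer loop
      vertex 3.808 22.192 0.000
      vertex 13.000 26.000 0.000
      vertex 26.000 13.000 0.000
    endloop
  endfacet
  facet normal 0.0000 0.0000 -1.0000
    outer loop
      vertex 0.000 13.000 0.000
      vertex 3.808 22.192 0.000
      vertex 26.000 13.000 0.000
    endloop
  endfacet
  facet normal 0.0000 0.0000 -1.0000
    outer loop
      vertex 3.808 3.808 0.000
      vertex 0.000 13.000 0.000
      vertex 26.000 13.000 0.000
    endloop
  endfacet
  facet normal 0.0000 0.0000 -1.0000
    outer loop
      vertex 13.000 0.000 0.000
      vertex 3.808 3.808 0.000
      vertex 26.000 13.000 0.000
    endloop
  endfacet
  facet normal 0.0000 0.0000 -1.0000
    outer loop
      vertex 22.192 3.808 0.000
      vertex 13.000 0.000 0.000
      vertex 26.000 13.000 0.000
    endloop
  endfacet
  facet normal 0.7685 0.3184 0.5550
    outer loop
      vertex 26.000 13.000 0.000
      vertex 22.192 22.192 0.000
      vertex 13.000 13.000 18.000
    endloop
  endfacet
  facet normal 0.3184 0.7685 0.5550
    outer loop
      vertex 22.192 22.192 0.000
      vertex 13.000 26.000 0.000
      vertex 13.000 13.000 18.000
    endloop
  endfacet
  facet normal -0.3184 0.7685 0.5550
    outer loop
      vertex 13.000 26.000 0.000
      vertex 3.808 22.192 0.000
      vertex 13.000 13.000 18.000
    endloop
  endfacet
  facet normal -0.7685 0.3184 0.5550
    outer loop
      vertex 3.808 22.192 0.000
      vertex 0.000 13.000 0.000
      vertex 13.000 13.000 18.000
    endloop
  endfacet
  facet normal -0.7685 -0.3184 0.5550
    outer loop
      vertex 0.000 13.000 0.000
      vertex 3.808 3.808 0.000
      vertex 13.000 13.000 18.000
    endloop
  endfacet
  facet normal -0.3184 -0.7685 0.5550
    outer loop
      vertex 3.808 3.808 0.000
      vertex 13.000 0.000 0.000
      vertex 13.000 13.000 18.000
    endloop
  endfacet
  facet normal 0.3184 -0.7685 0.5550
    outer loop
      vertex 13.000 0.000 0.000
      vertex 22.192 3.808 0.000
      vertex 13.000 13.000 18.000
    endloop
  endfacet
  facet normal 0.7685 -0.3184 0.5550
    outer loop
      vertex 22.192 3.808 0.000
      vertex 26.000 13.000 0.000
      vertex 13.000 13.000 18.000
    endloop
  endfacet
endsolid part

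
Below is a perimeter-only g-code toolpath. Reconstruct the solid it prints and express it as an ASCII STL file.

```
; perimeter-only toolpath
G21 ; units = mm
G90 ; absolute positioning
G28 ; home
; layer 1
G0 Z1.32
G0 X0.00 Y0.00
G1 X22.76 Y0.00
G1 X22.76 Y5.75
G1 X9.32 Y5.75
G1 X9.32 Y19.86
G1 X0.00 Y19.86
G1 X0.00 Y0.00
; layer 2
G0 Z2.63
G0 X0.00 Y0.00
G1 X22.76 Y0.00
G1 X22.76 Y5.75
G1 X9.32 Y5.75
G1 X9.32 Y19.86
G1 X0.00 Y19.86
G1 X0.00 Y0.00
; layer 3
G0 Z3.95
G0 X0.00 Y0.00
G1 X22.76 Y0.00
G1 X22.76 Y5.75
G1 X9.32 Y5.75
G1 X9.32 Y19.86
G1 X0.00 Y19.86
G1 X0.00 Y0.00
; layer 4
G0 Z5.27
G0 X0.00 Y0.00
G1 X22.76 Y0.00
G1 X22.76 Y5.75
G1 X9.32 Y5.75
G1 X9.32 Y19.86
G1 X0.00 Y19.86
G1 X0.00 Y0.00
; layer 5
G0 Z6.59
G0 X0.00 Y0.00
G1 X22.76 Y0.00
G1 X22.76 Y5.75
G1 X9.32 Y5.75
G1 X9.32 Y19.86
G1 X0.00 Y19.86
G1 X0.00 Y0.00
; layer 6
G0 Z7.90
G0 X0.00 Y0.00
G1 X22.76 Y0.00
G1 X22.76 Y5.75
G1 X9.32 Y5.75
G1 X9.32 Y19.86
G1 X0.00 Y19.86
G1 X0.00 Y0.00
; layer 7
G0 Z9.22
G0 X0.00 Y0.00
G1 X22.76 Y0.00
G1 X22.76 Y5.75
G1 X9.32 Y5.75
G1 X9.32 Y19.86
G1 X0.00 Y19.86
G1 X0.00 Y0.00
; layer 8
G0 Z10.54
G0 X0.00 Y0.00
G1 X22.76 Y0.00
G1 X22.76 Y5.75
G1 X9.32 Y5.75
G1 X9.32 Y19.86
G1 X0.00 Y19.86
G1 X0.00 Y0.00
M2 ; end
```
solid part
  facet normal 0.0000 0.0000 -1.0000
    outer loop
      vertex 22.76 5.75 0.00
      vertex 22.76 0.00 0.00
      vertex 0.00 0.00 0.00
    endloop
  endfacet
  facet normal 0.0000 0.0000 -1.0000
    outer loop
      vertex 9.32 5.75 0.00
      vertex 22.76 5.75 0.00
      vertex 0.00 0.00 0.00
    endloop
  endfacet
  facet normal 0.0000 0.0000 -1.0000
    outer loop
      vertex 9.32 19.86 0.00
      vertex 9.32 5.75 0.00
      vertex 0.00 0.00 0.00
    endloop
  endfacet
  facet normal 0.0000 0.0000 -1.0000
    outer loop
      vertex 0.00 19.86 0.00
      vertex 9.32 19.86 0.00
      vertex 0.00 0.00 0.00
    endloop
  endfacet
  facet normal 0.0000 0.0000 1.0000
    outer loop
      vertex 0.00 0.00 10.54
      vertex 22.76 0.00 10.54
      vertex 22.76 5.75 10.54
    endloop
  endfacet
  facet normal 0.0000 0.0000 1.0000
    outer loop
      vertex 0.00 0.00 10.54
      vertex 22.76 5.75 10.54
      vertex 9.32 5.75 10.54
    endloop
  endfacet
  facet normal 0.0000 0.0000 1.0000
    outer loop
      vertex 0.00 0.00 10.54
      vertex 9.32 5.75 10.54
      vertex 9.32 19.86 10.54
    endloop
  endfacet
  facet normal 0.0000 0.0000 1.0000
    outer loop
      vertex 0.00 0.00 10.54
      vertex 9.32 19.86 10.54
      vertex 0.00 19.86 10.54
    endloop
  endfacet
  facet normal 0.0000 -1.0000 0.0000
    outer loop
      vertex 0.00 0.00 0.00
      vertex 22.76 0.00 0.00
      vertex 22.76 0.00 10.54
    endloop
  endfacet
  facet normal 0.0000 -1.0000 0.0000
    outer loop
      vertex 0.00 0.00 0.00
      vertex 22.76 0.00 10.54
      vertex 0.00 0.00 10.54
    endloop
  endfacet
  facet normal 1.0000 0.0000 0.0000
    outer loop
      vertex 22.76 0.00 0.00
      vertex 22.76 5.75 0.00
      vertex 22.76 5.75 10.54
    endloop
  endfacet
  facet normal 1.0000 0.0000 0.0000
    outer loop
      vertex 22.76 0.00 0.00
      vertex 22.76 5.75 10.54
      vertex 22.76 0.00 10.54
    endloop
  endfacet
  facet normal 0.0000 1.0000 0.0000
    outer loop
      vertex 22.76 5.75 0.00
      vertex 9.32 5.75 0.00
      vertex 9.32 5.75 10.54
    endloop
  endfacet
  facet normal 0.0000 1.0000 0.0000
    outer loop
      vertex 22.76 5.75 0.00
      vertex 9.32 5.75 10.54
      vertex 22.76 5.75 10.54
    endloop
  endfacet
  facet normal 1.0000 0.0000 0.0000
    outer loop
      vertex 9.32 5.75 0.00
      vertex 9.32 19.86 0.00
      vertex 9.32 19.86 10.54
    endloop
  endfacet
  facet normal 1.0000 0.0000 0.0000
    outer loop
      vertex 9.32 5.75 0.00
      vertex 9.32 19.86 10.54
      vertex 9.32 5.75 10.54
    endloop
  endfacet
  facet normal 0.0000 1.0000 0.0000
    outer loop
      vertex 9.32 19.86 0.00
      vertex 0.00 19.86 0.00
      vertex 0.00 19.86 10.54
    endloop
  endfacet
  facet normal 0.0000 1.0000 0.0000
    outer loop
      vertex 9.32 19.86 0.00
      vertex 0.00 19.86 10.54
      vertex 9.32 19.86 10.54
    endloop
  endfacet
  facet normal -1.0000 0.0000 0.0000
    outer loop
      vertex 0.00 19.86 0.00
      vertex 0.00 0.00 0.00
      vertex 0.00 0.00 10.54
    endloop
  endfacet
  facet normal -1.0000 0.0000 0.0000
    outer loop
      vertex 0.00 19.86 0.00
      vertex 0.00 0.00 10.54
      vertex 0.00 19.86 10.54
    endloop
  endfacet
endsolid part

The G0 Z moves step by Δz≈1.32 mm. Every layer's G1 loop is the same polygon, so the solid is a straight extrusion of it from z=0 to z≈10.5. Closing with flat bottom and top caps and triangulating gives 20 facets — an L-shaped prism: outer 22.8 × 19.9 mm, arm thicknesses ≈ 5.75 mm (horizontal) and 9.32 mm (vertical), extruded 10.5 mm in z.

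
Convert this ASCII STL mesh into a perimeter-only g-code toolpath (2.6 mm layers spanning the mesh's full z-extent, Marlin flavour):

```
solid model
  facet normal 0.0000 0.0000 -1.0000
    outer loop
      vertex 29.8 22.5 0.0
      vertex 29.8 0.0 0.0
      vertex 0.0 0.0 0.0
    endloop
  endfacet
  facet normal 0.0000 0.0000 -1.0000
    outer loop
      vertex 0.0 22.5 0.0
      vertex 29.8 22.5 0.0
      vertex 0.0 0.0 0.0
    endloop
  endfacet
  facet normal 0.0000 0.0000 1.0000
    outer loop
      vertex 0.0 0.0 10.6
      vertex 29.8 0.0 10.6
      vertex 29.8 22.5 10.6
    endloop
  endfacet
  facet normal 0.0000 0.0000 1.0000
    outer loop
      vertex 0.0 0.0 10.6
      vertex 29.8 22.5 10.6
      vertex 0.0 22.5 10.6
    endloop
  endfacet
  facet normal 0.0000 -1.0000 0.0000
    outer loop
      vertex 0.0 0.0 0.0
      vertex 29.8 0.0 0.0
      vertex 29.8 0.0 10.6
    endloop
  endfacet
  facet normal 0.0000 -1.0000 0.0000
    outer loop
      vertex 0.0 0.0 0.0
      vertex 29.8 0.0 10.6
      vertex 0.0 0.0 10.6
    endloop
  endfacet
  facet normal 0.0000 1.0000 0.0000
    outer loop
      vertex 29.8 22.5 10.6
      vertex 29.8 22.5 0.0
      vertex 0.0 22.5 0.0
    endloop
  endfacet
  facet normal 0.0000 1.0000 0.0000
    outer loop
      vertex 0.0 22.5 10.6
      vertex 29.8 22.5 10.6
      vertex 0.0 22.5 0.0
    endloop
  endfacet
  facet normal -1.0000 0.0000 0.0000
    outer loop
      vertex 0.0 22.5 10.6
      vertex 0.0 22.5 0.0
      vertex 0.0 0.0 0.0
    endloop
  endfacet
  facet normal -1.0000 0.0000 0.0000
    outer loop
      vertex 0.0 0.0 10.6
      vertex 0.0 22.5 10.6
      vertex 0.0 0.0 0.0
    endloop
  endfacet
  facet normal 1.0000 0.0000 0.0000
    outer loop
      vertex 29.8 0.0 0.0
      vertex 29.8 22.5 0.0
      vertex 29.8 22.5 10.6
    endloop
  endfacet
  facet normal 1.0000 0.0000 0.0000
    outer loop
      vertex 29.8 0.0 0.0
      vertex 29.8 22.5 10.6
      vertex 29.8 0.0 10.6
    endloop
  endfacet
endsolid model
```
; perimeter-only toolpath
G21 ; units = mm
G90 ; absolute positioning
G28 ; home
; layer 1
G0 Z2.6
G0 X0.0 Y0.0
G1 X29.8 Y0.0
G1 X29.8 Y22.5
G1 X0.0 Y22.5
G1 X0.0 Y0.0
; layer 2
G0 Z5.3
G0 X0.0 Y0.0
G1 X29.8 Y0.0
G1 X29.8 Y22.5
G1 X0.0 Y22.5
G1 X0.0 Y0.0
; layer 3
G0 Z7.9
G0 X0.0 Y0.0
G1 X29.8 Y0.0
G1 X29.8 Y22.5
G1 X0.0 Y22.5
G1 X0.0 Y0.0
; layer 4
G0 Z10.6
G0 X0.0 Y0.0
G1 X29.8 Y0.0
G1 X29.8 Y22.5
G1 X0.0 Y22.5
G1 X0.0 Y0.0
M2 ; end

The solid is a rectangular box, roughly 29.8 × 22.5 mm footprint and 10.6 mm tall. Slicing at Δz = 2.6 mm — 4 equal slices spanning the solid's height, so layer i sits at z = i·h/4 — gives 4 non-empty perimeters. Each is a 4-segment closed polygon; G0 lifts to the layer z and rapids to the start vertex, then G1 traces the edges.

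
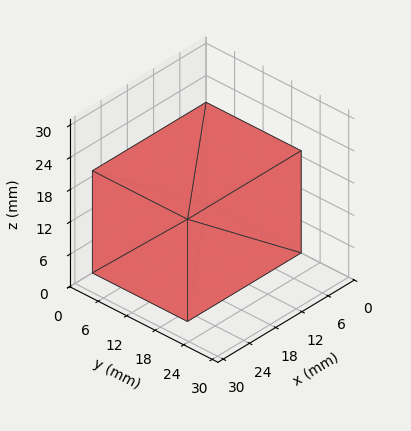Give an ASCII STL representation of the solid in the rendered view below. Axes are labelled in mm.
Reading the render: the shape is a rectangular box, roughly 26 × 20 mm footprint and 19 mm tall (dimensions read to the nearest mm from the axis ticks). For the STL, each face is triangulated and given an outward normal.

solid part
  facet normal 0.0000 0.0000 -1.0000
    outer loop
      vertex 26.000 20.000 0.000
      vertex 26.000 0.000 0.000
      vertex 0.000 0.000 0.000
    endloop
  endfacet
  facet normal 0.0000 0.0000 -1.0000
    outer loop
      vertex 0.000 20.000 0.000
      vertex 26.000 20.000 0.000
      vertex 0.000 0.000 0.000
    endloop
  endfacet
  facet normal 0.0000 0.0000 1.0000
    outer loop
      vertex 0.000 0.000 19.000
      vertex 26.000 0.000 19.000
      vertex 26.000 20.000 19.000
    endloop
  endfacet
  facet normal 0.0000 0.0000 1.0000
    outer loop
      vertex 0.000 0.000 19.000
      vertex 26.000 20.000 19.000
      vertex 0.000 20.000 19.000
    endloop
  endfacet
  facet normal 0.0000 -1.0000 0.0000
    outer loop
      vertex 0.000 0.000 0.000
      vertex 26.000 0.000 0.000
      vertex 26.000 0.000 19.000
    endloop
  endfacet
  facet normal 0.0000 -1.0000 0.0000
    outer loop
      vertex 0.000 0.000 0.000
      vertex 26.000 0.000 19.000
      vertex 0.000 0.000 19.000
    endloop
  endfacet
  facet normal 0.0000 1.0000 0.0000
    outer loop
      vertex 26.000 20.000 19.000
      vertex 26.000 20.000 0.000
      vertex 0.000 20.000 0.000
    endloop
  endfacet
  facet normal 0.0000 1.0000 0.0000
    outer loop
      vertex 0.000 20.000 19.000
      vertex 26.000 20.000 19.000
      vertex 0.000 20.000 0.000
    endloop
  endfacet
  facet normal -1.0000 0.0000 0.0000
    outer loop
      vertex 0.000 20.000 19.000
      vertex 0.000 20.000 0.000
      vertex 0.000 0.000 0.000
    endloop
  endfacet
  facet normal -1.0000 0.0000 0.0000
    outer loop
      vertex 0.000 0.000 19.000
      vertex 0.000 20.000 19.000
      vertex 0.000 0.000 0.000
    endloop
  endfacet
  facet normal 1.0000 0.0000 0.0000
    outer loop
      vertex 26.000 0.000 0.000
      vertex 26.000 20.000 0.000
      vertex 26.000 20.000 19.000
    endloop
  endfacet
  facet normal 1.0000 0.0000 0.0000
    outer loop
      vertex 26.000 0.000 0.000
      vertex 26.000 20.000 19.000
      vertex 26.000 0.000 19.000
    endloop
  endfacet
endsolid part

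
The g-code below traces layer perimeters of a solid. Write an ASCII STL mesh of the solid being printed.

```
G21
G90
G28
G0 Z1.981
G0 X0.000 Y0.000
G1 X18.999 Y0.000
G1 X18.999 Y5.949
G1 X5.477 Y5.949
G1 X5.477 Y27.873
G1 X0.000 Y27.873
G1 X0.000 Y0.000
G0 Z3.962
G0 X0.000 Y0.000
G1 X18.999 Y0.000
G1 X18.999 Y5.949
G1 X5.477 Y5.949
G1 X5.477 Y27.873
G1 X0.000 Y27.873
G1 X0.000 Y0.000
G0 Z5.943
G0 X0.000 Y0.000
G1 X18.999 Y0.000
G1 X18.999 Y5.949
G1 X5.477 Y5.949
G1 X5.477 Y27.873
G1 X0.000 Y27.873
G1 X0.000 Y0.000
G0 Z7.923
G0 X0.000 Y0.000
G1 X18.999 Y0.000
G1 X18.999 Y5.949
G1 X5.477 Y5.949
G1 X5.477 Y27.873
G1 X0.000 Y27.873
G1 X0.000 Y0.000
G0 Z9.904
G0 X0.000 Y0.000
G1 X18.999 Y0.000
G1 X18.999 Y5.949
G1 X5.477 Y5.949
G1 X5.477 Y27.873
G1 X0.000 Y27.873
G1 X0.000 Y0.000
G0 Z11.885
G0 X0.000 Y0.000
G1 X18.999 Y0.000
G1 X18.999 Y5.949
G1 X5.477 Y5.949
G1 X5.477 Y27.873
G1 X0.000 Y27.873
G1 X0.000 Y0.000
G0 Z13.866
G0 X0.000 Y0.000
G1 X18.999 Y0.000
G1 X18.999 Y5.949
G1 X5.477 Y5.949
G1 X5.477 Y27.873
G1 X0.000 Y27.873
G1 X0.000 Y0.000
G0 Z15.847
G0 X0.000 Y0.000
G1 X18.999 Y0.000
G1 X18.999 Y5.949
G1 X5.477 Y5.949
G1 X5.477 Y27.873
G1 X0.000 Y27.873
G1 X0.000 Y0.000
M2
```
solid part
  facet normal 0.0000 0.0000 -1.0000
    outer loop
      vertex 18.999 5.949 0.000
      vertex 18.999 0.000 0.000
      vertex 0.000 0.000 0.000
    endloop
  endfacet
  facet normal 0.0000 0.0000 -1.0000
    outer loop
      vertex 5.477 5.949 0.000
      vertex 18.999 5.949 0.000
      vertex 0.000 0.000 0.000
    endloop
  endfacet
  facet normal 0.0000 0.0000 -1.0000
    outer loop
      vertex 5.477 27.873 0.000
      vertex 5.477 5.949 0.000
      vertex 0.000 0.000 0.000
    endloop
  endfacet
  facet normal 0.0000 0.0000 -1.0000
    outer loop
      vertex 0.000 27.873 0.000
      vertex 5.477 27.873 0.000
      vertex 0.000 0.000 0.000
    endloop
  endfacet
  facet normal 0.0000 0.0000 1.0000
    outer loop
      vertex 0.000 0.000 15.847
      vertex 18.999 0.000 15.847
      vertex 18.999 5.949 15.847
    endloop
  endfacet
  facet normal 0.0000 0.0000 1.0000
    outer loop
      vertex 0.000 0.000 15.847
      vertex 18.999 5.949 15.847
      vertex 5.477 5.949 15.847
    endloop
  endfacet
  facet normal 0.0000 0.0000 1.0000
    outer loop
      vertex 0.000 0.000 15.847
      vertex 5.477 5.949 15.847
      vertex 5.477 27.873 15.847
    endloop
  endfacet
  facet normal 0.0000 0.0000 1.0000
    outer loop
      vertex 0.000 0.000 15.847
      vertex 5.477 27.873 15.847
      vertex 0.000 27.873 15.847
    endloop
  endfacet
  facet normal 0.0000 -1.0000 0.0000
    outer loop
      vertex 0.000 0.000 0.000
      vertex 18.999 0.000 0.000
      vertex 18.999 0.000 15.847
    endloop
  endfacet
  facet normal 0.0000 -1.0000 0.0000
    outer loop
      vertex 0.000 0.000 0.000
      vertex 18.999 0.000 15.847
      vertex 0.000 0.000 15.847
    endloop
  endfacet
  facet normal 1.0000 0.0000 0.0000
    outer loop
      vertex 18.999 0.000 0.000
      vertex 18.999 5.949 0.000
      vertex 18.999 5.949 15.847
    endloop
  endfacet
  facet normal 1.0000 0.0000 0.0000
    outer loop
      vertex 18.999 0.000 0.000
      vertex 18.999 5.949 15.847
      vertex 18.999 0.000 15.847
    endloop
  endfacet
  facet normal 0.0000 1.0000 0.0000
    outer loop
      vertex 18.999 5.949 0.000
      vertex 5.477 5.949 0.000
      vertex 5.477 5.949 15.847
    endloop
  endfacet
  facet normal 0.0000 1.0000 0.0000
    outer loop
      vertex 18.999 5.949 0.000
      vertex 5.477 5.949 15.847
      vertex 18.999 5.949 15.847
    endloop
  endfacet
  facet normal 1.0000 0.0000 0.0000
    outer loop
      vertex 5.477 5.949 0.000
      vertex 5.477 27.873 0.000
      vertex 5.477 27.873 15.847
    endloop
  endfacet
  facet normal 1.0000 0.0000 0.0000
    outer loop
      vertex 5.477 5.949 0.000
      vertex 5.477 27.873 15.847
      vertex 5.477 5.949 15.847
    endloop
  endfacet
  facet normal 0.0000 1.0000 0.0000
    outer loop
      vertex 5.477 27.873 0.000
      vertex 0.000 27.873 0.000
      vertex 0.000 27.873 15.847
    endloop
  endfacet
  facet normal 0.0000 1.0000 0.0000
    outer loop
      vertex 5.477 27.873 0.000
      vertex 0.000 27.873 15.847
      vertex 5.477 27.873 15.847
    endloop
  endfacet
  facet normal -1.0000 0.0000 0.0000
    outer loop
      vertex 0.000 27.873 0.000
      vertex 0.000 0.000 0.000
      vertex 0.000 0.000 15.847
    endloop
  endfacet
  facet normal -1.0000 0.0000 0.0000
    outer loop
      vertex 0.000 27.873 0.000
      vertex 0.000 0.000 15.847
      vertex 0.000 27.873 15.847
    endloop
  endfacet
endsolid part

The G0 Z moves step by Δz≈1.981 mm. Every layer's G1 loop is the same polygon, so the solid is a straight extrusion of it from z=0 to z≈15.8. Closing with flat bottom and top caps and triangulating gives 20 facets — an L-shaped prism: outer 19 × 27.9 mm, arm thicknesses ≈ 5.95 mm (horizontal) and 5.48 mm (vertical), extruded 15.8 mm in z.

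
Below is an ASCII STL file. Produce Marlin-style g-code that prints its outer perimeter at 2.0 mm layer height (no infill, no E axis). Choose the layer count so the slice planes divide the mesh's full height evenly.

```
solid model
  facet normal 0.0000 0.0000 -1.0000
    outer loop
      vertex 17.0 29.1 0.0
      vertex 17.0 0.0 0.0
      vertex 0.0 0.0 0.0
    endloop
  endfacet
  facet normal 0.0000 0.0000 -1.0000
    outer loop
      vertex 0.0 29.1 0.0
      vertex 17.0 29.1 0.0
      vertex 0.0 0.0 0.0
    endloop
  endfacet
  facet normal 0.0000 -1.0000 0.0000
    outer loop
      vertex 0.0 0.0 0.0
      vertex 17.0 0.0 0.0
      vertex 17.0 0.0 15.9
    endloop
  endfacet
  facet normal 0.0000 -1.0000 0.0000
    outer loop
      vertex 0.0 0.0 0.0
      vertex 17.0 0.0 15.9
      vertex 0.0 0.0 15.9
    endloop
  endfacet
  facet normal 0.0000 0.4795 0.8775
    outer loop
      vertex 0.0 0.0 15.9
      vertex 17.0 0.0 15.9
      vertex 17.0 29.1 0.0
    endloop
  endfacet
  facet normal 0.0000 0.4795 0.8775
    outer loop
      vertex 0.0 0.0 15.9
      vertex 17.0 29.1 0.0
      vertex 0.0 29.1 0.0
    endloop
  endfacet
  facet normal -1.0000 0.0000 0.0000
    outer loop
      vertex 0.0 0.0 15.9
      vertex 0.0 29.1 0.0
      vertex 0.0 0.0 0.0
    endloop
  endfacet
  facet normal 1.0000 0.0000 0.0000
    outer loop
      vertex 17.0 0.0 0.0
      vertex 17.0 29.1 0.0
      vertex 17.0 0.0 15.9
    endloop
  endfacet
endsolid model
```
; perimeter-only toolpath
G21 ; units = mm
G90 ; absolute positioning
G28 ; home
; layer 1
G0 Z2.0
G0 X0.0 Y0.0
G1 X17.0 Y0.0
G1 X17.0 Y25.5
G1 X0.0 Y25.5
G1 X0.0 Y0.0
; layer 2
G0 Z4.0
G0 X0.0 Y0.0
G1 X17.0 Y0.0
G1 X17.0 Y21.8
G1 X0.0 Y21.8
G1 X0.0 Y0.0
; layer 3
G0 Z6.0
G0 X0.0 Y0.0
G1 X17.0 Y0.0
G1 X17.0 Y18.2
G1 X0.0 Y18.2
G1 X0.0 Y0.0
; layer 4
G0 Z8.0
G0 X0.0 Y0.0
G1 X17.0 Y0.0
G1 X17.0 Y14.6
G1 X0.0 Y14.6
G1 X0.0 Y0.0
; layer 5
G0 Z9.9
G0 X0.0 Y0.0
G1 X17.0 Y0.0
G1 X17.0 Y10.9
G1 X0.0 Y10.9
G1 X0.0 Y0.0
; layer 6
G0 Z11.9
G0 X0.0 Y0.0
G1 X17.0 Y0.0
G1 X17.0 Y7.3
G1 X0.0 Y7.3
G1 X0.0 Y0.0
; layer 7
G0 Z13.9
G0 X0.0 Y0.0
G1 X17.0 Y0.0
G1 X17.0 Y3.6
G1 X0.0 Y3.6
G1 X0.0 Y0.0
M2 ; end

The solid is a wedge (ramp): 17 × 29.1 mm base, rising to 15.9 mm along the y=0 edge and sloping linearly to z=0 at y=29.1. Slicing at Δz = 2.0 mm — 8 equal slices spanning the solid's height, so layer i sits at z = i·h/8 — gives 7 non-empty perimeters. Each is a 4-segment closed polygon; G0 lifts to the layer z and rapids to the start vertex, then G1 traces the edges. The cross-section shrinks linearly with z (the slice at the apex is degenerate and omitted).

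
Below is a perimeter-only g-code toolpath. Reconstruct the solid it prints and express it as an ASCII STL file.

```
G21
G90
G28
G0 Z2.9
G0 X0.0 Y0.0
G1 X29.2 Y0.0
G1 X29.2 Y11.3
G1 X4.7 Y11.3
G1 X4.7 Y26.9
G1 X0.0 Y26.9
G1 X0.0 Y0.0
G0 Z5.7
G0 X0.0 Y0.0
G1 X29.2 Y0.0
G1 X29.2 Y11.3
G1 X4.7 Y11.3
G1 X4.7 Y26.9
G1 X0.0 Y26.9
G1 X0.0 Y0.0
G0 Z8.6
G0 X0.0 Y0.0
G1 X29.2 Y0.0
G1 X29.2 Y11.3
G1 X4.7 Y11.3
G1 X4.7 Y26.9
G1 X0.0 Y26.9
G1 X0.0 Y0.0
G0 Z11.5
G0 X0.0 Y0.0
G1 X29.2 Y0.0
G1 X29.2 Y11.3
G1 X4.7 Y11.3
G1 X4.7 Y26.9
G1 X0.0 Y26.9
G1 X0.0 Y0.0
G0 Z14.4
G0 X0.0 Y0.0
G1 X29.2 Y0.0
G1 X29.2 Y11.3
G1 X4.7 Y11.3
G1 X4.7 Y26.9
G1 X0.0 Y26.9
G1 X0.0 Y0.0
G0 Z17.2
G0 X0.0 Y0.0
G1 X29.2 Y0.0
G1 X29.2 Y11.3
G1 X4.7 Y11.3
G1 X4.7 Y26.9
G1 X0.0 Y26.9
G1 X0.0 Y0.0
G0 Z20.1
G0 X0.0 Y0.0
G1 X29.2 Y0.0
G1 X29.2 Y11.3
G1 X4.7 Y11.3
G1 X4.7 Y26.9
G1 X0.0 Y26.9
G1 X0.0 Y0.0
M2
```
solid part
  facet normal 0.0000 0.0000 -1.0000
    outer loop
      vertex 29.2 11.3 0.0
      vertex 29.2 0.0 0.0
      vertex 0.0 0.0 0.0
    endloop
  endfacet
  facet normal 0.0000 0.0000 -1.0000
    outer loop
      vertex 4.7 11.3 0.0
      vertex 29.2 11.3 0.0
      vertex 0.0 0.0 0.0
    endloop
  endfacet
  facet normal 0.0000 0.0000 -1.0000
    outer loop
      vertex 4.7 26.9 0.0
      vertex 4.7 11.3 0.0
      vertex 0.0 0.0 0.0
    endloop
  endfacet
  facet normal 0.0000 0.0000 -1.0000
    outer loop
      vertex 0.0 26.9 0.0
      vertex 4.7 26.9 0.0
      vertex 0.0 0.0 0.0
    endloop
  endfacet
  facet normal 0.0000 0.0000 1.0000
    outer loop
      vertex 0.0 0.0 20.1
      vertex 29.2 0.0 20.1
      vertex 29.2 11.3 20.1
    endloop
  endfacet
  facet normal 0.0000 0.0000 1.0000
    outer loop
      vertex 0.0 0.0 20.1
      vertex 29.2 11.3 20.1
      vertex 4.7 11.3 20.1
    endloop
  endfacet
  facet normal 0.0000 0.0000 1.0000
    outer loop
      vertex 0.0 0.0 20.1
      vertex 4.7 11.3 20.1
      vertex 4.7 26.9 20.1
    endloop
  endfacet
  facet normal 0.0000 0.0000 1.0000
    outer loop
      vertex 0.0 0.0 20.1
      vertex 4.7 26.9 20.1
      vertex 0.0 26.9 20.1
    endloop
  endfacet
  facet normal 0.0000 -1.0000 0.0000
    outer loop
      vertex 0.0 0.0 0.0
      vertex 29.2 0.0 0.0
      vertex 29.2 0.0 20.1
    endloop
  endfacet
  facet normal 0.0000 -1.0000 0.0000
    outer loop
      vertex 0.0 0.0 0.0
      vertex 29.2 0.0 20.1
      vertex 0.0 0.0 20.1
    endloop
  endfacet
  facet normal 1.0000 0.0000 0.0000
    outer loop
      vertex 29.2 0.0 0.0
      vertex 29.2 11.3 0.0
      vertex 29.2 11.3 20.1
    endloop
  endfacet
  facet normal 1.0000 0.0000 0.0000
    outer loop
      vertex 29.2 0.0 0.0
      vertex 29.2 11.3 20.1
      vertex 29.2 0.0 20.1
    endloop
  endfacet
  facet normal 0.0000 1.0000 0.0000
    outer loop
      vertex 29.2 11.3 0.0
      vertex 4.7 11.3 0.0
      vertex 4.7 11.3 20.1
    endloop
  endfacet
  facet normal 0.0000 1.0000 0.0000
    outer loop
      vertex 29.2 11.3 0.0
      vertex 4.7 11.3 20.1
      vertex 29.2 11.3 20.1
    endloop
  endfacet
  facet normal 1.0000 0.0000 0.0000
    outer loop
      vertex 4.7 11.3 0.0
      vertex 4.7 26.9 0.0
      vertex 4.7 26.9 20.1
    endloop
  endfacet
  facet normal 1.0000 0.0000 0.0000
    outer loop
      vertex 4.7 11.3 0.0
      vertex 4.7 26.9 20.1
      vertex 4.7 11.3 20.1
    endloop
  endfacet
  facet normal 0.0000 1.0000 0.0000
    outer loop
      vertex 4.7 26.9 0.0
      vertex 0.0 26.9 0.0
      vertex 0.0 26.9 20.1
    endloop
  endfacet
  facet normal 0.0000 1.0000 0.0000
    outer loop
      vertex 4.7 26.9 0.0
      vertex 0.0 26.9 20.1
      vertex 4.7 26.9 20.1
    endloop
  endfacet
  facet normal -1.0000 0.0000 0.0000
    outer loop
      vertex 0.0 26.9 0.0
      vertex 0.0 0.0 0.0
      vertex 0.0 0.0 20.1
    endloop
  endfacet
  facet normal -1.0000 0.0000 0.0000
    outer loop
      vertex 0.0 26.9 0.0
      vertex 0.0 0.0 20.1
      vertex 0.0 26.9 20.1
    endloop
  endfacet
endsolid part

The G0 Z moves step by Δz≈2.9 mm. Every layer's G1 loop is the same polygon, so the solid is a straight extrusion of it from z=0 to z≈20.1. Closing with flat bottom and top caps and triangulating gives 20 facets — an L-shaped prism: outer 29.2 × 26.9 mm, arm thicknesses ≈ 11.3 mm (horizontal) and 4.7 mm (vertical), extruded 20.1 mm in z.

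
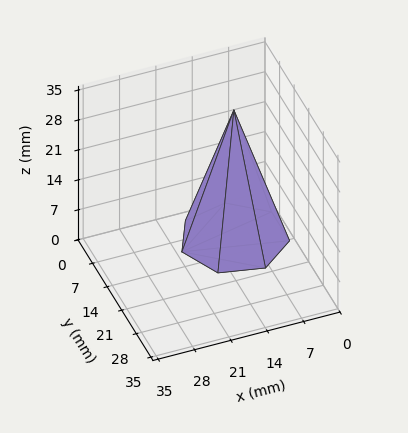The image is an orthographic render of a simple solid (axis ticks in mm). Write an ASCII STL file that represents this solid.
Reading the render: the shape is a regular 7-sided pyramid, base circumscribed radius ≈ 10 mm, apex at z ≈ 30 mm (dimensions read to the nearest mm from the axis ticks). For the STL, each face is triangulated and given an outward normal.

solid part
  facet normal 0.0000 0.0000 -1.0000
    outer loop
      vertex 7.8 19.7 0.0
      vertex 16.2 17.8 0.0
      vertex 20.0 10.0 0.0
    endloop
  endfacet
  facet normal 0.0000 0.0000 -1.0000
    outer loop
      vertex 1.0 14.3 0.0
      vertex 7.8 19.7 0.0
      vertex 20.0 10.0 0.0
    endloop
  endfacet
  facet normal 0.0000 0.0000 -1.0000
    outer loop
      vertex 1.0 5.7 0.0
      vertex 1.0 14.3 0.0
      vertex 20.0 10.0 0.0
    endloop
  endfacet
  facet normal 0.0000 0.0000 -1.0000
    outer loop
      vertex 7.8 0.3 0.0
      vertex 1.0 5.7 0.0
      vertex 20.0 10.0 0.0
    endloop
  endfacet
  facet normal 0.0000 0.0000 -1.0000
    outer loop
      vertex 16.2 2.2 0.0
      vertex 7.8 0.3 0.0
      vertex 20.0 10.0 0.0
    endloop
  endfacet
  facet normal 0.8612 0.4195 0.2871
    outer loop
      vertex 20.0 10.0 0.0
      vertex 16.2 17.8 0.0
      vertex 10.0 10.0 30.0
    endloop
  endfacet
  facet normal 0.2114 0.9344 0.2866
    outer loop
      vertex 16.2 17.8 0.0
      vertex 7.8 19.7 0.0
      vertex 10.0 10.0 30.0
    endloop
  endfacet
  facet normal -0.5958 0.7503 0.2863
    outer loop
      vertex 7.8 19.7 0.0
      vertex 1.0 14.3 0.0
      vertex 10.0 10.0 30.0
    endloop
  endfacet
  facet normal -0.9578 0.0000 0.2873
    outer loop
      vertex 1.0 14.3 0.0
      vertex 1.0 5.7 0.0
      vertex 10.0 10.0 30.0
    endloop
  endfacet
  facet normal -0.5958 -0.7503 0.2863
    outer loop
      vertex 1.0 5.7 0.0
      vertex 7.8 0.3 0.0
      vertex 10.0 10.0 30.0
    endloop
  endfacet
  facet normal 0.2114 -0.9344 0.2866
    outer loop
      vertex 7.8 0.3 0.0
      vertex 16.2 2.2 0.0
      vertex 10.0 10.0 30.0
    endloop
  endfacet
  facet normal 0.8612 -0.4195 0.2871
    outer loop
      vertex 16.2 2.2 0.0
      vertex 20.0 10.0 0.0
      vertex 10.0 10.0 30.0
    endloop
  endfacet
endsolid part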